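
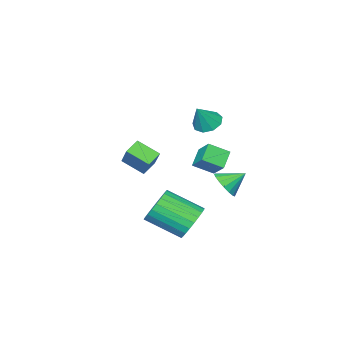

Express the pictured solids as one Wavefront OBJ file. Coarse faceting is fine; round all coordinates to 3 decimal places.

v -1.174 2.51 1.74
v -0.409 1.823 2.299
v -0.941 3.378 2.489
v -0.176 2.691 3.048
v -0.364 2.869 1.072
v 0.401 2.182 1.631
v -0.131 3.737 1.821
v 0.634 3.05 2.38
v -3.815 -0.883 2.205
v -3.183 -1.154 1.776
v -2.965 -0.817 3.415
v -3.201 -0.601 1.758
v -3.506 -0.179 1.95
v -3.956 -0.088 2.26
v -4.339 -0.368 2.545
v -4.478 -0.89 2.671
v -4.306 -1.408 2.579
v -3.904 -1.681 2.312
v -3.461 -1.581 1.995
v -0.524 -3.659 -0.365
v -1.333 -3.713 0.089
v -0.986 -2.544 -1.056
v -1.796 -2.599 -0.602
v 0.096 -2.641 0.862
v -0.714 -2.696 1.316
v -0.367 -1.527 0.171
v -1.176 -1.581 0.625
v -3.333 0.767 -1.499
v -2.82 0.639 -0.795
v -4.187 1.393 -0.761
v -2.686 1.006 -0.952
v -2.7 1.319 -1.234
v -2.86 1.505 -1.576
v -3.127 1.523 -1.901
v -3.442 1.367 -2.133
v -3.732 1.074 -2.221
v -3.93 0.711 -2.142
v -3.992 0.361 -1.917
v -3.902 0.103 -1.595
v -3.683 -0.001 -1.252
v -3.383 0.07 -0.965
v -3.071 0.301 -0.8
v 1.792 3.617 -1.197
v 2.383 4.283 -0.7
v 3.299 2.729 0.294
v 2.708 2.063 -0.203
v 2.072 4.257 -0.454
v 2.987 2.703 0.541
v 1.718 4.134 -0.321
v 2.633 2.579 0.674
v 1.375 3.932 -0.321
v 2.29 2.377 0.673
v 1.096 3.682 -0.455
v 2.011 2.127 0.539
v 0.922 3.422 -0.702
v 1.838 1.867 0.293
v 0.882 3.192 -1.024
v 1.797 1.637 -0.029
v 0.979 3.026 -1.372
v 1.895 1.472 -0.378
v 1.201 2.951 -1.694
v 2.117 1.397 -0.7
v 1.513 2.977 -1.941
v 2.428 1.423 -0.946
v 1.867 3.101 -2.074
v 2.782 1.546 -1.079
v 2.21 3.303 -2.073
v 3.125 1.748 -1.079
v 2.489 3.553 -1.939
v 3.404 1.998 -0.945
v 2.662 3.813 -1.693
v 3.578 2.258 -0.698
v 2.703 4.043 -1.371
v 3.618 2.488 -0.376
v 2.605 4.208 -1.022
v 3.521 2.654 -0.028
f 2 4 1
f 5 2 1
f 1 4 3
f 3 5 1
f 2 8 4
f 6 2 5
f 6 8 2
f 4 8 3
f 7 5 3
f 3 8 7
f 7 6 5
f 8 6 7
f 10 9 12
f 10 12 11
f 12 9 13
f 12 13 11
f 13 9 14
f 13 14 11
f 14 9 15
f 14 15 11
f 15 9 16
f 15 16 11
f 16 9 17
f 16 17 11
f 17 9 18
f 17 18 11
f 18 9 19
f 18 19 11
f 19 9 10
f 19 10 11
f 21 23 20
f 24 21 20
f 20 23 22
f 22 24 20
f 21 27 23
f 25 21 24
f 25 27 21
f 23 27 22
f 26 24 22
f 22 27 26
f 26 25 24
f 27 25 26
f 29 28 31
f 29 31 30
f 31 28 32
f 31 32 30
f 32 28 33
f 32 33 30
f 33 28 34
f 33 34 30
f 34 28 35
f 34 35 30
f 35 28 36
f 35 36 30
f 36 28 37
f 36 37 30
f 37 28 38
f 37 38 30
f 38 28 39
f 38 39 30
f 39 28 40
f 39 40 30
f 40 28 41
f 40 41 30
f 41 28 42
f 41 42 30
f 42 28 29
f 42 29 30
f 44 43 47
f 44 47 45
f 45 47 48
f 45 48 46
f 47 43 49
f 47 49 48
f 48 49 50
f 48 50 46
f 49 43 51
f 49 51 50
f 50 51 52
f 50 52 46
f 51 43 53
f 51 53 52
f 52 53 54
f 52 54 46
f 53 43 55
f 53 55 54
f 54 55 56
f 54 56 46
f 55 43 57
f 55 57 56
f 56 57 58
f 56 58 46
f 57 43 59
f 57 59 58
f 58 59 60
f 58 60 46
f 59 43 61
f 59 61 60
f 60 61 62
f 60 62 46
f 61 43 63
f 61 63 62
f 62 63 64
f 62 64 46
f 63 43 65
f 63 65 64
f 64 65 66
f 64 66 46
f 65 43 67
f 65 67 66
f 66 67 68
f 66 68 46
f 67 43 69
f 67 69 68
f 68 69 70
f 68 70 46
f 69 43 71
f 69 71 70
f 70 71 72
f 70 72 46
f 71 43 73
f 71 73 72
f 72 73 74
f 72 74 46
f 73 43 75
f 73 75 74
f 74 75 76
f 74 76 46
f 75 43 44
f 75 44 76
f 76 44 45
f 76 45 46



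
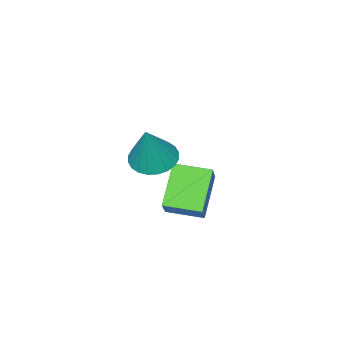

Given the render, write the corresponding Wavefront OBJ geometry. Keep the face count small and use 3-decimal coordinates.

v -0.099 -3 -3.166
v 0.92 -2.167 -1.924
v 1.096 -2.393 -4.554
v 2.115 -1.56 -3.312
v 0.705 -4.22 -3.008
v 1.724 -3.387 -1.766
v 1.9 -3.613 -4.396
v 2.919 -2.78 -3.154
v 3.423 -2.684 -0.336
v 3.897 -1.983 -0.671
v 4.157 -2.336 1.436
v 3.595 -1.824 -0.577
v 3.266 -1.795 -0.446
v 2.961 -1.902 -0.299
v 2.726 -2.127 -0.157
v 2.598 -2.438 -0.043
v 2.595 -2.786 0.026
v 2.718 -3.119 0.041
v 2.949 -3.385 -0.002
v 3.252 -3.545 -0.096
v 3.581 -3.574 -0.227
v 3.886 -3.467 -0.374
v 4.12 -3.241 -0.515
v 4.249 -2.931 -0.63
v 4.252 -2.582 -0.699
v 4.128 -2.25 -0.714
f 2 4 1
f 5 2 1
f 1 4 3
f 3 5 1
f 2 8 4
f 6 2 5
f 6 8 2
f 4 8 3
f 7 5 3
f 3 8 7
f 7 6 5
f 8 6 7
f 10 9 12
f 10 12 11
f 12 9 13
f 12 13 11
f 13 9 14
f 13 14 11
f 14 9 15
f 14 15 11
f 15 9 16
f 15 16 11
f 16 9 17
f 16 17 11
f 17 9 18
f 17 18 11
f 18 9 19
f 18 19 11
f 19 9 20
f 19 20 11
f 20 9 21
f 20 21 11
f 21 9 22
f 21 22 11
f 22 9 23
f 22 23 11
f 23 9 24
f 23 24 11
f 24 9 25
f 24 25 11
f 25 9 26
f 25 26 11
f 26 9 10
f 26 10 11



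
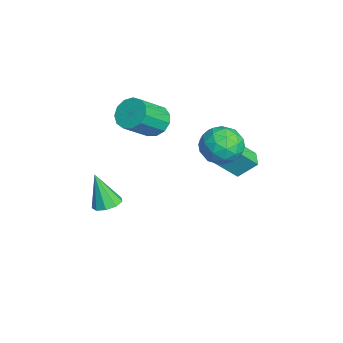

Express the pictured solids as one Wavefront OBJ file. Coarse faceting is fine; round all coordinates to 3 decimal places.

v -1.547 3.522 -1.018
v -1.423 2.049 0.473
v -1.4 4.505 -0.06
v -1.276 3.031 1.431
v -0.584 3.489 -1.131
v -0.46 2.015 0.36
v -0.437 4.471 -0.173
v -0.313 2.998 1.318
v 0.603 2.781 2.003
v 1.325 3.517 2.593
v 1.375 1.283 2.927
v 2.097 2.019 3.517
v 0.93 2.026 3.74
v 0.453 2.952 3.169
v 2.247 1.848 2.351
v 1.77 2.774 1.78
v 2.341 2.941 2.808
v 1.527 3.05 3.667
v 1.173 1.75 1.853
v 0.359 1.859 2.712
v 0.896 3.281 2.217
v 1.804 1.519 3.303
v 1.118 1.523 3.434
v 1.542 1.956 3.781
v 0.384 2.949 2.555
v 0.808 3.381 2.902
v 0.576 2.505 3.576
v 1.892 1.419 2.618
v 2.316 1.851 2.965
v 1.158 2.844 1.739
v 1.582 3.277 2.086
v 2.124 2.295 1.944
v 1.918 3.374 2.69
v 2.372 2.494 3.234
v 2.46 2.393 2.548
v 2.179 2.938 2.212
v 1.439 3.439 3.195
v 1.893 2.558 3.738
v 1.207 2.562 3.869
v 0.927 3.107 3.533
v 2.037 3.1 3.321
v 0.807 2.242 1.782
v 1.261 1.361 2.325
v 1.773 1.693 1.987
v 1.493 2.238 1.651
v 0.328 2.306 2.286
v 0.782 1.426 2.83
v 0.521 1.862 3.308
v 0.24 2.407 2.972
v 0.663 1.7 2.199
v -1.989 -2.921 -3.802
v -1.336 -2.51 -3.525
v -2.451 -3.499 -1.858
v -1.785 -2.174 -3.532
v -2.33 -2.188 -3.665
v -2.715 -2.545 -3.863
v -2.761 -3.078 -4.032
v -2.445 -3.537 -4.093
v -1.916 -3.709 -4.019
v -1.421 -3.511 -3.843
v -1.192 -3.038 -3.647
v -2.332 -0.474 2.082
v -1.818 -0.87 1.361
v -0.934 -2.121 2.677
v -1.448 -1.726 3.398
v -1.518 -0.456 1.554
v -0.635 -1.707 2.871
v -1.477 -0.047 1.914
v -0.594 -1.298 3.231
v -1.707 0.226 2.328
v -0.824 -1.025 3.645
v -2.136 0.276 2.664
v -1.252 -0.975 3.981
v -2.627 0.089 2.814
v -1.743 -1.163 4.131
v -3.024 -0.278 2.732
v -2.14 -1.529 4.049
v -3.201 -0.707 2.444
v -2.318 -1.958 3.761
v -3.102 -1.062 2.04
v -2.219 -2.313 3.357
v -2.759 -1.231 1.65
v -1.876 -2.482 2.967
v -2.28 -1.159 1.396
v -1.397 -2.41 2.713
f 2 4 1
f 5 2 1
f 1 4 3
f 3 5 1
f 2 8 4
f 6 2 5
f 6 8 2
f 4 8 3
f 7 5 3
f 3 8 7
f 7 6 5
f 8 6 7
f 9 46 25
f 46 20 49
f 25 49 14
f 46 49 25
f 9 25 21
f 25 14 26
f 21 26 10
f 25 26 21
f 9 21 30
f 21 10 31
f 30 31 16
f 21 31 30
f 9 30 42
f 30 16 45
f 42 45 19
f 30 45 42
f 9 42 46
f 42 19 50
f 46 50 20
f 42 50 46
f 10 26 37
f 26 14 40
f 37 40 18
f 26 40 37
f 14 49 27
f 49 20 48
f 27 48 13
f 49 48 27
f 20 50 47
f 50 19 43
f 47 43 11
f 50 43 47
f 19 45 44
f 45 16 32
f 44 32 15
f 45 32 44
f 16 31 36
f 31 10 33
f 36 33 17
f 31 33 36
f 12 38 24
f 38 18 39
f 24 39 13
f 38 39 24
f 12 24 22
f 24 13 23
f 22 23 11
f 24 23 22
f 12 22 29
f 22 11 28
f 29 28 15
f 22 28 29
f 12 29 34
f 29 15 35
f 34 35 17
f 29 35 34
f 12 34 38
f 34 17 41
f 38 41 18
f 34 41 38
f 13 39 27
f 39 18 40
f 27 40 14
f 39 40 27
f 11 23 47
f 23 13 48
f 47 48 20
f 23 48 47
f 15 28 44
f 28 11 43
f 44 43 19
f 28 43 44
f 17 35 36
f 35 15 32
f 36 32 16
f 35 32 36
f 18 41 37
f 41 17 33
f 37 33 10
f 41 33 37
f 52 51 54
f 52 54 53
f 54 51 55
f 54 55 53
f 55 51 56
f 55 56 53
f 56 51 57
f 56 57 53
f 57 51 58
f 57 58 53
f 58 51 59
f 58 59 53
f 59 51 60
f 59 60 53
f 60 51 61
f 60 61 53
f 61 51 52
f 61 52 53
f 63 62 66
f 63 66 64
f 64 66 67
f 64 67 65
f 66 62 68
f 66 68 67
f 67 68 69
f 67 69 65
f 68 62 70
f 68 70 69
f 69 70 71
f 69 71 65
f 70 62 72
f 70 72 71
f 71 72 73
f 71 73 65
f 72 62 74
f 72 74 73
f 73 74 75
f 73 75 65
f 74 62 76
f 74 76 75
f 75 76 77
f 75 77 65
f 76 62 78
f 76 78 77
f 77 78 79
f 77 79 65
f 78 62 80
f 78 80 79
f 79 80 81
f 79 81 65
f 80 62 82
f 80 82 81
f 81 82 83
f 81 83 65
f 82 62 84
f 82 84 83
f 83 84 85
f 83 85 65
f 84 62 63
f 84 63 85
f 85 63 64
f 85 64 65



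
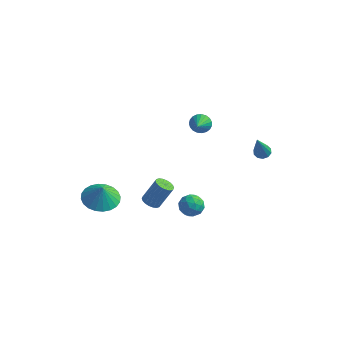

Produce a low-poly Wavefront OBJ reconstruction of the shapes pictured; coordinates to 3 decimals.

v -4.116 -3.212 -1.061
v -3.498 -4.068 -1.333
v -3.884 -3.388 0.021
v -3.212 -3.752 -1.343
v -3.064 -3.355 -1.31
v -3.077 -2.936 -1.239
v -3.247 -2.559 -1.141
v -3.55 -2.281 -1.031
v -3.939 -2.145 -0.925
v -4.355 -2.172 -0.84
v -4.734 -2.357 -0.789
v -5.02 -2.672 -0.779
v -5.168 -3.069 -0.812
v -5.155 -3.488 -0.883
v -4.985 -3.865 -0.981
v -4.682 -4.143 -1.091
v -4.293 -4.279 -1.196
v -3.877 -4.252 -1.281
v -0.548 1.773 2.93
v -0.145 2.098 3.306
v -0.272 0.807 3.47
v -0.372 2.111 3.445
v -0.629 2.065 3.494
v -0.873 1.968 3.446
v -1.06 1.838 3.309
v -1.159 1.697 3.106
v -1.152 1.568 2.873
v -1.04 1.475 2.65
v -0.844 1.434 2.475
v -0.596 1.451 2.379
v -0.34 1.524 2.378
v -0.12 1.64 2.473
v 0.026 1.778 2.647
v 0.073 1.916 2.87
v 0.012 2.029 3.103
v 2 4.52 -0.595
v 2.515 4.594 -0.586
v 2.12 3.46 1.295
v 2.377 4.843 -0.437
v 2.094 4.969 -0.349
v 1.776 4.923 -0.354
v 1.544 4.724 -0.452
v 1.486 4.447 -0.604
v 1.624 4.198 -0.752
v 1.906 4.072 -0.841
v 2.224 4.117 -0.835
v 2.457 4.317 -0.738
v -0.948 -3.35 -0.013
v -0.497 -3.156 -0.282
v 0.079 -2.655 1.043
v -0.372 -2.85 1.313
v -0.653 -2.962 -0.288
v -0.077 -2.461 1.038
v -0.868 -2.844 -0.239
v -0.291 -2.344 1.087
v -1.098 -2.827 -0.145
v -0.522 -2.327 1.18
v -1.299 -2.914 -0.025
v -0.722 -2.413 1.3
v -1.43 -3.087 0.097
v -0.853 -2.586 1.423
v -1.466 -3.312 0.198
v -0.889 -2.811 1.523
v -1.399 -3.545 0.257
v -0.823 -3.044 1.582
v -1.243 -3.739 0.262
v -0.667 -3.238 1.588
v -1.029 -3.856 0.213
v -0.452 -3.356 1.539
v -0.798 -3.873 0.12
v -0.222 -3.373 1.445
v -0.598 -3.787 -0
v -0.021 -3.286 1.325
v -0.467 -3.614 -0.123
v 0.11 -3.113 1.203
v -0.431 -3.389 -0.223
v 0.146 -2.888 1.102
v 0.18 0.227 -2.273
v 0.446 -0.079 -2.937
v -0.966 0.339 -2.783
v -0.7 0.033 -3.447
v -0.762 -0.412 -2.811
v -0.054 -0.481 -2.496
v -0.466 0.741 -3.224
v 0.242 0.672 -2.909
v 0.046 0.239 -3.525
v -0.136 -0.473 -3.27
v -0.384 0.733 -2.45
v -0.566 0.021 -2.195
v 0.413 0.065 -2.56
v -0.933 0.195 -3.16
v -0.97 -0.066 -2.786
v -0.813 -0.246 -3.177
v 0.12 -0.172 -2.301
v 0.276 -0.351 -2.692
v -0.434 -0.547 -2.618
v -0.796 0.611 -3.028
v -0.64 0.432 -3.419
v 0.293 0.506 -2.543
v 0.45 0.326 -2.934
v -0.086 0.807 -3.102
v 0.335 0.071 -3.296
v -0.338 0.137 -3.596
v -0.201 0.553 -3.464
v 0.215 0.512 -3.279
v 0.228 -0.347 -3.146
v -0.446 -0.282 -3.446
v -0.482 -0.543 -3.072
v -0.066 -0.584 -2.887
v -0.007 -0.161 -3.492
v -0.074 0.542 -2.274
v -0.748 0.607 -2.574
v -0.454 0.844 -2.833
v -0.038 0.803 -2.648
v -0.182 0.123 -2.124
v -0.855 0.189 -2.424
v -0.735 -0.252 -2.441
v -0.319 -0.293 -2.256
v -0.513 0.421 -2.228
f 2 1 4
f 2 4 3
f 4 1 5
f 4 5 3
f 5 1 6
f 5 6 3
f 6 1 7
f 6 7 3
f 7 1 8
f 7 8 3
f 8 1 9
f 8 9 3
f 9 1 10
f 9 10 3
f 10 1 11
f 10 11 3
f 11 1 12
f 11 12 3
f 12 1 13
f 12 13 3
f 13 1 14
f 13 14 3
f 14 1 15
f 14 15 3
f 15 1 16
f 15 16 3
f 16 1 17
f 16 17 3
f 17 1 18
f 17 18 3
f 18 1 2
f 18 2 3
f 20 19 22
f 20 22 21
f 22 19 23
f 22 23 21
f 23 19 24
f 23 24 21
f 24 19 25
f 24 25 21
f 25 19 26
f 25 26 21
f 26 19 27
f 26 27 21
f 27 19 28
f 27 28 21
f 28 19 29
f 28 29 21
f 29 19 30
f 29 30 21
f 30 19 31
f 30 31 21
f 31 19 32
f 31 32 21
f 32 19 33
f 32 33 21
f 33 19 34
f 33 34 21
f 34 19 35
f 34 35 21
f 35 19 20
f 35 20 21
f 37 36 39
f 37 39 38
f 39 36 40
f 39 40 38
f 40 36 41
f 40 41 38
f 41 36 42
f 41 42 38
f 42 36 43
f 42 43 38
f 43 36 44
f 43 44 38
f 44 36 45
f 44 45 38
f 45 36 46
f 45 46 38
f 46 36 47
f 46 47 38
f 47 36 37
f 47 37 38
f 49 48 52
f 49 52 50
f 50 52 53
f 50 53 51
f 52 48 54
f 52 54 53
f 53 54 55
f 53 55 51
f 54 48 56
f 54 56 55
f 55 56 57
f 55 57 51
f 56 48 58
f 56 58 57
f 57 58 59
f 57 59 51
f 58 48 60
f 58 60 59
f 59 60 61
f 59 61 51
f 60 48 62
f 60 62 61
f 61 62 63
f 61 63 51
f 62 48 64
f 62 64 63
f 63 64 65
f 63 65 51
f 64 48 66
f 64 66 65
f 65 66 67
f 65 67 51
f 66 48 68
f 66 68 67
f 67 68 69
f 67 69 51
f 68 48 70
f 68 70 69
f 69 70 71
f 69 71 51
f 70 48 72
f 70 72 71
f 71 72 73
f 71 73 51
f 72 48 74
f 72 74 73
f 73 74 75
f 73 75 51
f 74 48 76
f 74 76 75
f 75 76 77
f 75 77 51
f 76 48 49
f 76 49 77
f 77 49 50
f 77 50 51
f 78 115 94
f 115 89 118
f 94 118 83
f 115 118 94
f 78 94 90
f 94 83 95
f 90 95 79
f 94 95 90
f 78 90 99
f 90 79 100
f 99 100 85
f 90 100 99
f 78 99 111
f 99 85 114
f 111 114 88
f 99 114 111
f 78 111 115
f 111 88 119
f 115 119 89
f 111 119 115
f 79 95 106
f 95 83 109
f 106 109 87
f 95 109 106
f 83 118 96
f 118 89 117
f 96 117 82
f 118 117 96
f 89 119 116
f 119 88 112
f 116 112 80
f 119 112 116
f 88 114 113
f 114 85 101
f 113 101 84
f 114 101 113
f 85 100 105
f 100 79 102
f 105 102 86
f 100 102 105
f 81 107 93
f 107 87 108
f 93 108 82
f 107 108 93
f 81 93 91
f 93 82 92
f 91 92 80
f 93 92 91
f 81 91 98
f 91 80 97
f 98 97 84
f 91 97 98
f 81 98 103
f 98 84 104
f 103 104 86
f 98 104 103
f 81 103 107
f 103 86 110
f 107 110 87
f 103 110 107
f 82 108 96
f 108 87 109
f 96 109 83
f 108 109 96
f 80 92 116
f 92 82 117
f 116 117 89
f 92 117 116
f 84 97 113
f 97 80 112
f 113 112 88
f 97 112 113
f 86 104 105
f 104 84 101
f 105 101 85
f 104 101 105
f 87 110 106
f 110 86 102
f 106 102 79
f 110 102 106



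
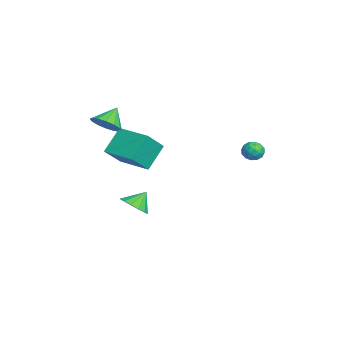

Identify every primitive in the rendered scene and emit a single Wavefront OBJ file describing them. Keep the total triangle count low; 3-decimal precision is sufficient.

v -1.258 -3.452 -0.294
v -0.342 -4.445 0.998
v -2.195 -2.474 1.123
v -1.278 -3.467 2.415
v 0.338 -1.953 -0.275
v 1.255 -2.946 1.017
v -0.598 -0.975 1.142
v 0.318 -1.968 2.434
v -0.89 -4.288 2.9
v -0.363 -4.771 3.642
v -1.67 -3.572 3.92
v -0.086 -4.327 3.542
v -0.024 -3.872 3.27
v -0.194 -3.529 2.899
v -0.551 -3.39 2.528
v -0.999 -3.491 2.257
v -1.418 -3.806 2.158
v -1.695 -4.25 2.258
v -1.757 -4.704 2.53
v -1.587 -5.047 2.901
v -1.23 -5.187 3.272
v -0.782 -5.086 3.543
v 1.952 4.01 1.38
v 2.359 4.466 1.751
v 2.341 3.134 2.029
v 2.748 3.59 2.4
v 2.037 3.614 2.464
v 1.796 4.155 2.063
v 2.904 3.445 1.717
v 2.663 3.986 1.316
v 2.948 4.117 1.959
v 2.412 4.221 2.421
v 2.288 3.379 1.359
v 1.752 3.483 1.821
v 2.121 4.315 1.509
v 2.579 3.285 2.271
v 2.16 3.299 2.309
v 2.4 3.567 2.527
v 1.79 4.132 1.692
v 2.03 4.4 1.91
v 1.84 3.899 2.329
v 2.67 3.2 1.87
v 2.91 3.468 2.088
v 2.3 4.033 1.253
v 2.54 4.301 1.471
v 2.86 3.701 1.451
v 2.707 4.377 1.849
v 2.935 3.863 2.23
v 3.027 3.778 1.829
v 2.886 4.096 1.593
v 2.392 4.438 2.12
v 2.62 3.924 2.501
v 2.202 3.938 2.539
v 2.061 4.256 2.304
v 2.738 4.233 2.243
v 2.08 3.676 1.279
v 2.308 3.162 1.66
v 2.639 3.344 1.476
v 2.498 3.662 1.241
v 1.765 3.737 1.55
v 1.993 3.223 1.931
v 1.814 3.504 2.187
v 1.673 3.822 1.951
v 1.962 3.367 1.537
v 0.002 -2.793 -3.438
v 0.836 -2.229 -3.516
v -0.442 -2.007 -2.502
v 0.498 -2.018 -3.854
v 0.027 -2.014 -4.08
v -0.451 -2.219 -4.135
v -0.808 -2.577 -4.002
v -0.947 -2.994 -3.719
v -0.833 -3.356 -3.36
v -0.495 -3.568 -3.022
v -0.023 -3.572 -2.796
v 0.454 -3.367 -2.741
v 0.811 -3.008 -2.873
v 0.951 -2.592 -3.157
f 2 4 1
f 5 2 1
f 1 4 3
f 3 5 1
f 2 8 4
f 6 2 5
f 6 8 2
f 4 8 3
f 7 5 3
f 3 8 7
f 7 6 5
f 8 6 7
f 10 9 12
f 10 12 11
f 12 9 13
f 12 13 11
f 13 9 14
f 13 14 11
f 14 9 15
f 14 15 11
f 15 9 16
f 15 16 11
f 16 9 17
f 16 17 11
f 17 9 18
f 17 18 11
f 18 9 19
f 18 19 11
f 19 9 20
f 19 20 11
f 20 9 21
f 20 21 11
f 21 9 22
f 21 22 11
f 22 9 10
f 22 10 11
f 23 60 39
f 60 34 63
f 39 63 28
f 60 63 39
f 23 39 35
f 39 28 40
f 35 40 24
f 39 40 35
f 23 35 44
f 35 24 45
f 44 45 30
f 35 45 44
f 23 44 56
f 44 30 59
f 56 59 33
f 44 59 56
f 23 56 60
f 56 33 64
f 60 64 34
f 56 64 60
f 24 40 51
f 40 28 54
f 51 54 32
f 40 54 51
f 28 63 41
f 63 34 62
f 41 62 27
f 63 62 41
f 34 64 61
f 64 33 57
f 61 57 25
f 64 57 61
f 33 59 58
f 59 30 46
f 58 46 29
f 59 46 58
f 30 45 50
f 45 24 47
f 50 47 31
f 45 47 50
f 26 52 38
f 52 32 53
f 38 53 27
f 52 53 38
f 26 38 36
f 38 27 37
f 36 37 25
f 38 37 36
f 26 36 43
f 36 25 42
f 43 42 29
f 36 42 43
f 26 43 48
f 43 29 49
f 48 49 31
f 43 49 48
f 26 48 52
f 48 31 55
f 52 55 32
f 48 55 52
f 27 53 41
f 53 32 54
f 41 54 28
f 53 54 41
f 25 37 61
f 37 27 62
f 61 62 34
f 37 62 61
f 29 42 58
f 42 25 57
f 58 57 33
f 42 57 58
f 31 49 50
f 49 29 46
f 50 46 30
f 49 46 50
f 32 55 51
f 55 31 47
f 51 47 24
f 55 47 51
f 66 65 68
f 66 68 67
f 68 65 69
f 68 69 67
f 69 65 70
f 69 70 67
f 70 65 71
f 70 71 67
f 71 65 72
f 71 72 67
f 72 65 73
f 72 73 67
f 73 65 74
f 73 74 67
f 74 65 75
f 74 75 67
f 75 65 76
f 75 76 67
f 76 65 77
f 76 77 67
f 77 65 78
f 77 78 67
f 78 65 66
f 78 66 67



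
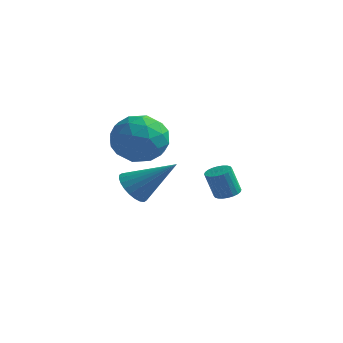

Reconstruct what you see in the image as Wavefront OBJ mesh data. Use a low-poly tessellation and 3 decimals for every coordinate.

v 0.317 -2.57 -2.587
v 0.602 -2.188 -2.435
v 0.347 -2.428 -1.36
v 0.063 -2.81 -1.513
v 0.428 -2.101 -2.456
v 0.174 -2.34 -1.382
v 0.239 -2.085 -2.498
v -0.016 -2.324 -1.423
v 0.061 -2.142 -2.553
v -0.194 -2.382 -1.478
v -0.078 -2.265 -2.613
v -0.333 -2.505 -1.538
v -0.157 -2.435 -2.669
v -0.412 -2.675 -1.595
v -0.164 -2.625 -2.713
v -0.418 -2.865 -1.639
v -0.097 -2.806 -2.738
v -0.351 -3.046 -1.663
v 0.033 -2.952 -2.74
v -0.222 -3.192 -1.665
v 0.206 -3.04 -2.718
v -0.048 -3.279 -1.644
v 0.396 -3.056 -2.677
v 0.141 -3.295 -1.602
v 0.574 -2.998 -2.622
v 0.319 -3.238 -1.547
v 0.713 -2.875 -2.562
v 0.458 -3.115 -1.487
v 0.792 -2.705 -2.505
v 0.537 -2.945 -1.431
v 0.798 -2.515 -2.461
v 0.544 -2.755 -1.387
v 0.731 -2.334 -2.437
v 0.477 -2.574 -1.362
v -2.958 -1.581 -1.131
v -2.368 -2.565 -1.278
v -4.172 -2.475 -0.022
v -3.582 -3.459 -0.169
v -3.117 -2.59 0.437
v -2.367 -2.038 -0.248
v -4.173 -3.002 -1.052
v -3.423 -2.45 -1.737
v -3.118 -3.443 -1.229
v -2.466 -3.188 -0.308
v -4.074 -1.852 -0.992
v -3.422 -1.597 -0.071
v -2.556 -1.994 -1.302
v -3.984 -3.046 0.002
v -3.711 -2.535 0.358
v -3.363 -3.113 0.272
v -2.556 -1.685 -0.697
v -2.209 -2.263 -0.783
v -2.649 -2.278 0.225
v -4.331 -2.777 -0.517
v -3.984 -3.355 -0.603
v -3.177 -1.927 -1.572
v -2.829 -2.505 -1.658
v -3.891 -2.762 -1.525
v -2.651 -3.089 -1.359
v -3.364 -3.614 -0.707
v -3.712 -3.346 -1.226
v -3.271 -3.021 -1.629
v -2.267 -2.939 -0.818
v -2.981 -3.465 -0.166
v -2.707 -2.954 0.19
v -2.266 -2.629 -0.213
v -2.708 -3.455 -0.789
v -3.559 -1.575 -1.134
v -4.273 -2.101 -0.482
v -4.274 -2.411 -1.087
v -3.833 -2.086 -1.49
v -3.176 -1.426 -0.593
v -3.889 -1.951 0.059
v -3.269 -2.019 0.329
v -2.828 -1.694 -0.074
v -3.832 -1.585 -0.511
v -4.65 -0.738 -3.963
v -4.185 -0.543 -4.597
v -3.11 -0.162 -2.657
v -4.333 -0.269 -4.543
v -4.53 -0.067 -4.401
v -4.744 0.034 -4.192
v -4.945 0.017 -3.948
v -5.1 -0.115 -3.707
v -5.187 -0.342 -3.504
v -5.193 -0.629 -3.372
v -5.115 -0.932 -3.329
v -4.967 -1.206 -3.383
v -4.771 -1.409 -3.526
v -4.556 -1.509 -3.735
v -4.355 -1.492 -3.978
v -4.2 -1.36 -4.22
v -4.113 -1.134 -4.422
v -4.108 -0.847 -4.555
f 2 1 5
f 2 5 3
f 3 5 6
f 3 6 4
f 5 1 7
f 5 7 6
f 6 7 8
f 6 8 4
f 7 1 9
f 7 9 8
f 8 9 10
f 8 10 4
f 9 1 11
f 9 11 10
f 10 11 12
f 10 12 4
f 11 1 13
f 11 13 12
f 12 13 14
f 12 14 4
f 13 1 15
f 13 15 14
f 14 15 16
f 14 16 4
f 15 1 17
f 15 17 16
f 16 17 18
f 16 18 4
f 17 1 19
f 17 19 18
f 18 19 20
f 18 20 4
f 19 1 21
f 19 21 20
f 20 21 22
f 20 22 4
f 21 1 23
f 21 23 22
f 22 23 24
f 22 24 4
f 23 1 25
f 23 25 24
f 24 25 26
f 24 26 4
f 25 1 27
f 25 27 26
f 26 27 28
f 26 28 4
f 27 1 29
f 27 29 28
f 28 29 30
f 28 30 4
f 29 1 31
f 29 31 30
f 30 31 32
f 30 32 4
f 31 1 33
f 31 33 32
f 32 33 34
f 32 34 4
f 33 1 2
f 33 2 34
f 34 2 3
f 34 3 4
f 35 72 51
f 72 46 75
f 51 75 40
f 72 75 51
f 35 51 47
f 51 40 52
f 47 52 36
f 51 52 47
f 35 47 56
f 47 36 57
f 56 57 42
f 47 57 56
f 35 56 68
f 56 42 71
f 68 71 45
f 56 71 68
f 35 68 72
f 68 45 76
f 72 76 46
f 68 76 72
f 36 52 63
f 52 40 66
f 63 66 44
f 52 66 63
f 40 75 53
f 75 46 74
f 53 74 39
f 75 74 53
f 46 76 73
f 76 45 69
f 73 69 37
f 76 69 73
f 45 71 70
f 71 42 58
f 70 58 41
f 71 58 70
f 42 57 62
f 57 36 59
f 62 59 43
f 57 59 62
f 38 64 50
f 64 44 65
f 50 65 39
f 64 65 50
f 38 50 48
f 50 39 49
f 48 49 37
f 50 49 48
f 38 48 55
f 48 37 54
f 55 54 41
f 48 54 55
f 38 55 60
f 55 41 61
f 60 61 43
f 55 61 60
f 38 60 64
f 60 43 67
f 64 67 44
f 60 67 64
f 39 65 53
f 65 44 66
f 53 66 40
f 65 66 53
f 37 49 73
f 49 39 74
f 73 74 46
f 49 74 73
f 41 54 70
f 54 37 69
f 70 69 45
f 54 69 70
f 43 61 62
f 61 41 58
f 62 58 42
f 61 58 62
f 44 67 63
f 67 43 59
f 63 59 36
f 67 59 63
f 78 77 80
f 78 80 79
f 80 77 81
f 80 81 79
f 81 77 82
f 81 82 79
f 82 77 83
f 82 83 79
f 83 77 84
f 83 84 79
f 84 77 85
f 84 85 79
f 85 77 86
f 85 86 79
f 86 77 87
f 86 87 79
f 87 77 88
f 87 88 79
f 88 77 89
f 88 89 79
f 89 77 90
f 89 90 79
f 90 77 91
f 90 91 79
f 91 77 92
f 91 92 79
f 92 77 93
f 92 93 79
f 93 77 94
f 93 94 79
f 94 77 78
f 94 78 79



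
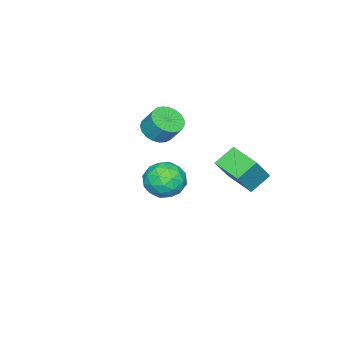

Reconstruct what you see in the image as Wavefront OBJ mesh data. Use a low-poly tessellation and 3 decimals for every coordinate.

v -2.363 -3.362 1.956
v -1.513 -3.09 1.694
v -1.428 -2.366 2.721
v -2.277 -2.638 2.984
v -1.738 -2.825 1.525
v -1.653 -2.1 2.553
v -2.071 -2.652 1.431
v -1.986 -1.928 2.459
v -2.455 -2.602 1.428
v -2.369 -1.878 2.455
v -2.822 -2.684 1.516
v -2.737 -1.96 2.544
v -3.11 -2.883 1.68
v -3.025 -2.158 2.708
v -3.269 -3.165 1.892
v -3.184 -2.44 2.92
v -3.271 -3.481 2.115
v -3.186 -2.756 3.143
v -3.116 -3.776 2.311
v -3.031 -3.052 3.338
v -2.831 -4 2.445
v -2.746 -3.276 3.472
v -2.465 -4.114 2.495
v -2.379 -3.389 3.522
v -2.081 -4.097 2.451
v -1.995 -3.373 3.479
v -1.745 -3.954 2.322
v -1.66 -3.229 3.35
v -1.517 -3.708 2.13
v -1.432 -2.984 3.158
v -1.435 -3.403 1.908
v -1.35 -2.678 2.935
v 2.996 1.424 2.18
v 3.778 0.907 2.783
v 1.982 -0.067 2.217
v 2.764 -0.584 2.82
v 2.172 0.246 3.269
v 2.798 1.168 3.247
v 2.962 -0.328 1.753
v 3.588 0.594 1.731
v 3.757 -0.175 2.52
v 3.268 0.179 3.457
v 2.492 0.661 1.543
v 2.003 1.015 2.48
v 3.476 1.296 2.479
v 2.284 -0.456 2.521
v 1.936 0.032 2.785
v 2.396 -0.272 3.14
v 2.9 1.45 2.751
v 3.359 1.146 3.106
v 2.415 0.758 3.391
v 2.401 -0.306 1.894
v 2.86 -0.61 2.249
v 3.364 1.112 1.86
v 3.824 0.808 2.215
v 3.345 0.082 1.609
v 3.923 0.356 2.678
v 3.327 -0.52 2.7
v 3.443 -0.37 2.073
v 3.812 0.172 2.059
v 3.636 0.565 3.229
v 3.04 -0.312 3.25
v 2.692 0.176 3.514
v 3.06 0.718 3.501
v 3.624 -0.071 3.074
v 2.72 1.152 1.75
v 2.124 0.275 1.771
v 2.7 0.122 1.499
v 3.068 0.664 1.486
v 2.433 1.36 2.3
v 1.837 0.484 2.322
v 1.948 0.668 2.941
v 2.317 1.21 2.927
v 2.136 0.911 1.926
v -4.191 0.801 0.123
v -3.056 0.661 1.653
v -3.626 2.435 -0.146
v -2.491 2.295 1.384
v -3.189 0.325 -0.664
v -2.054 0.185 0.866
v -2.624 1.959 -0.933
v -1.489 1.819 0.597
f 2 1 5
f 2 5 3
f 3 5 6
f 3 6 4
f 5 1 7
f 5 7 6
f 6 7 8
f 6 8 4
f 7 1 9
f 7 9 8
f 8 9 10
f 8 10 4
f 9 1 11
f 9 11 10
f 10 11 12
f 10 12 4
f 11 1 13
f 11 13 12
f 12 13 14
f 12 14 4
f 13 1 15
f 13 15 14
f 14 15 16
f 14 16 4
f 15 1 17
f 15 17 16
f 16 17 18
f 16 18 4
f 17 1 19
f 17 19 18
f 18 19 20
f 18 20 4
f 19 1 21
f 19 21 20
f 20 21 22
f 20 22 4
f 21 1 23
f 21 23 22
f 22 23 24
f 22 24 4
f 23 1 25
f 23 25 24
f 24 25 26
f 24 26 4
f 25 1 27
f 25 27 26
f 26 27 28
f 26 28 4
f 27 1 29
f 27 29 28
f 28 29 30
f 28 30 4
f 29 1 31
f 29 31 30
f 30 31 32
f 30 32 4
f 31 1 2
f 31 2 32
f 32 2 3
f 32 3 4
f 33 70 49
f 70 44 73
f 49 73 38
f 70 73 49
f 33 49 45
f 49 38 50
f 45 50 34
f 49 50 45
f 33 45 54
f 45 34 55
f 54 55 40
f 45 55 54
f 33 54 66
f 54 40 69
f 66 69 43
f 54 69 66
f 33 66 70
f 66 43 74
f 70 74 44
f 66 74 70
f 34 50 61
f 50 38 64
f 61 64 42
f 50 64 61
f 38 73 51
f 73 44 72
f 51 72 37
f 73 72 51
f 44 74 71
f 74 43 67
f 71 67 35
f 74 67 71
f 43 69 68
f 69 40 56
f 68 56 39
f 69 56 68
f 40 55 60
f 55 34 57
f 60 57 41
f 55 57 60
f 36 62 48
f 62 42 63
f 48 63 37
f 62 63 48
f 36 48 46
f 48 37 47
f 46 47 35
f 48 47 46
f 36 46 53
f 46 35 52
f 53 52 39
f 46 52 53
f 36 53 58
f 53 39 59
f 58 59 41
f 53 59 58
f 36 58 62
f 58 41 65
f 62 65 42
f 58 65 62
f 37 63 51
f 63 42 64
f 51 64 38
f 63 64 51
f 35 47 71
f 47 37 72
f 71 72 44
f 47 72 71
f 39 52 68
f 52 35 67
f 68 67 43
f 52 67 68
f 41 59 60
f 59 39 56
f 60 56 40
f 59 56 60
f 42 65 61
f 65 41 57
f 61 57 34
f 65 57 61
f 76 78 75
f 79 76 75
f 75 78 77
f 77 79 75
f 76 82 78
f 80 76 79
f 80 82 76
f 78 82 77
f 81 79 77
f 77 82 81
f 81 80 79
f 82 80 81



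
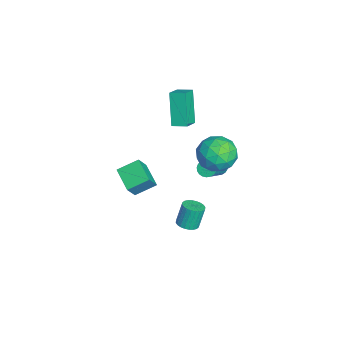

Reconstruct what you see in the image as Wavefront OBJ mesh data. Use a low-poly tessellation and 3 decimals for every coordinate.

v -4.896 -0.829 3.089
v -4.014 -1.254 3.589
v -4.617 -0.018 3.285
v -3.734 -0.443 3.785
v -3.846 -0.757 1.295
v -2.963 -1.182 1.795
v -3.566 0.054 1.491
v -2.684 -0.371 1.991
v -1.794 1.179 -0.591
v -1.556 0.969 -1.003
v -0.209 0.291 0.119
v -0.446 0.501 0.531
v -1.465 1.165 -0.994
v -0.118 0.487 0.128
v -1.431 1.363 -0.915
v -0.084 0.685 0.207
v -1.46 1.53 -0.78
v -0.112 0.852 0.342
v -1.546 1.636 -0.613
v -0.199 0.958 0.51
v -1.675 1.663 -0.441
v -0.328 0.985 0.681
v -1.825 1.606 -0.296
v -0.477 0.928 0.826
v -1.969 1.475 -0.201
v -0.622 0.797 0.921
v -2.083 1.294 -0.174
v -0.736 0.616 0.948
v -2.147 1.092 -0.22
v -0.8 0.414 0.903
v -2.15 0.905 -0.329
v -0.802 0.227 0.793
v -2.091 0.766 -0.483
v -0.744 0.088 0.639
v -1.981 0.698 -0.657
v -0.633 0.02 0.465
v -1.838 0.714 -0.819
v -0.491 0.036 0.304
v -1.688 0.809 -0.941
v -0.341 0.131 0.181
v 0.068 1.831 1.936
v 0.958 1.842 2.624
v -0.218 0.078 2.336
v 0.672 0.089 3.024
v -0.256 0.664 3.295
v -0.08 1.747 3.048
v 0.82 0.173 1.912
v 0.996 1.256 1.665
v 1.423 0.818 2.609
v 0.758 1.121 3.464
v -0.018 0.799 1.496
v -0.683 1.102 2.351
v 0.538 1.99 2.245
v 0.202 -0.07 2.715
v -0.344 0.267 2.874
v 0.179 0.274 3.279
v -0.072 1.934 2.495
v 0.451 1.941 2.899
v -0.262 1.249 3.293
v 0.289 -0.021 2.061
v 0.812 -0.014 2.465
v 0.561 1.646 1.681
v 1.084 1.653 2.086
v 1.002 0.671 1.667
v 1.334 1.395 2.641
v 1.166 0.365 2.875
v 1.253 0.414 2.222
v 1.357 1.05 2.077
v 0.943 1.573 3.143
v 0.775 0.543 3.378
v 0.23 0.881 3.538
v 0.334 1.517 3.393
v 1.217 0.971 3.134
v -0.035 1.377 1.582
v -0.203 0.347 1.817
v 0.406 0.403 1.567
v 0.51 1.039 1.422
v -0.426 1.555 2.085
v -0.594 0.525 2.319
v -0.617 0.87 2.883
v -0.513 1.506 2.738
v -0.477 0.949 1.826
v -1.676 -3.121 -2.735
v -2.95 -3.646 -2.224
v -1.908 -1.977 -2.141
v -3.183 -2.502 -1.63
v -1.117 -3.518 -1.75
v -2.392 -4.043 -1.239
v -1.35 -2.374 -1.156
v -2.624 -2.899 -0.645
v 3.015 -0.602 -0.629
v 3.538 -0.331 -0.584
v 3.267 -0.008 0.614
v 2.745 -0.278 0.569
v 3.404 -0.159 -0.661
v 3.134 0.164 0.537
v 3.212 -0.055 -0.732
v 2.942 0.268 0.466
v 2.99 -0.034 -0.788
v 2.719 0.289 0.41
v 2.771 -0.099 -0.82
v 2.501 0.224 0.378
v 2.59 -0.241 -0.822
v 2.32 0.082 0.376
v 2.473 -0.438 -0.795
v 2.203 -0.114 0.403
v 2.439 -0.66 -0.743
v 2.169 -0.336 0.455
v 2.493 -0.872 -0.674
v 2.222 -0.549 0.524
v 2.626 -1.044 -0.597
v 2.356 -0.721 0.601
v 2.818 -1.148 -0.526
v 2.548 -0.825 0.672
v 3.041 -1.169 -0.47
v 2.77 -0.846 0.728
v 3.259 -1.104 -0.438
v 2.989 -0.781 0.76
v 3.44 -0.962 -0.436
v 3.17 -0.639 0.762
v 3.557 -0.766 -0.463
v 3.287 -0.442 0.735
v 3.591 -0.544 -0.515
v 3.321 -0.22 0.683
f 2 4 1
f 5 2 1
f 1 4 3
f 3 5 1
f 2 8 4
f 6 2 5
f 6 8 2
f 4 8 3
f 7 5 3
f 3 8 7
f 7 6 5
f 8 6 7
f 10 9 13
f 10 13 11
f 11 13 14
f 11 14 12
f 13 9 15
f 13 15 14
f 14 15 16
f 14 16 12
f 15 9 17
f 15 17 16
f 16 17 18
f 16 18 12
f 17 9 19
f 17 19 18
f 18 19 20
f 18 20 12
f 19 9 21
f 19 21 20
f 20 21 22
f 20 22 12
f 21 9 23
f 21 23 22
f 22 23 24
f 22 24 12
f 23 9 25
f 23 25 24
f 24 25 26
f 24 26 12
f 25 9 27
f 25 27 26
f 26 27 28
f 26 28 12
f 27 9 29
f 27 29 28
f 28 29 30
f 28 30 12
f 29 9 31
f 29 31 30
f 30 31 32
f 30 32 12
f 31 9 33
f 31 33 32
f 32 33 34
f 32 34 12
f 33 9 35
f 33 35 34
f 34 35 36
f 34 36 12
f 35 9 37
f 35 37 36
f 36 37 38
f 36 38 12
f 37 9 39
f 37 39 38
f 38 39 40
f 38 40 12
f 39 9 10
f 39 10 40
f 40 10 11
f 40 11 12
f 41 78 57
f 78 52 81
f 57 81 46
f 78 81 57
f 41 57 53
f 57 46 58
f 53 58 42
f 57 58 53
f 41 53 62
f 53 42 63
f 62 63 48
f 53 63 62
f 41 62 74
f 62 48 77
f 74 77 51
f 62 77 74
f 41 74 78
f 74 51 82
f 78 82 52
f 74 82 78
f 42 58 69
f 58 46 72
f 69 72 50
f 58 72 69
f 46 81 59
f 81 52 80
f 59 80 45
f 81 80 59
f 52 82 79
f 82 51 75
f 79 75 43
f 82 75 79
f 51 77 76
f 77 48 64
f 76 64 47
f 77 64 76
f 48 63 68
f 63 42 65
f 68 65 49
f 63 65 68
f 44 70 56
f 70 50 71
f 56 71 45
f 70 71 56
f 44 56 54
f 56 45 55
f 54 55 43
f 56 55 54
f 44 54 61
f 54 43 60
f 61 60 47
f 54 60 61
f 44 61 66
f 61 47 67
f 66 67 49
f 61 67 66
f 44 66 70
f 66 49 73
f 70 73 50
f 66 73 70
f 45 71 59
f 71 50 72
f 59 72 46
f 71 72 59
f 43 55 79
f 55 45 80
f 79 80 52
f 55 80 79
f 47 60 76
f 60 43 75
f 76 75 51
f 60 75 76
f 49 67 68
f 67 47 64
f 68 64 48
f 67 64 68
f 50 73 69
f 73 49 65
f 69 65 42
f 73 65 69
f 84 86 83
f 87 84 83
f 83 86 85
f 85 87 83
f 84 90 86
f 88 84 87
f 88 90 84
f 86 90 85
f 89 87 85
f 85 90 89
f 89 88 87
f 90 88 89
f 92 91 95
f 92 95 93
f 93 95 96
f 93 96 94
f 95 91 97
f 95 97 96
f 96 97 98
f 96 98 94
f 97 91 99
f 97 99 98
f 98 99 100
f 98 100 94
f 99 91 101
f 99 101 100
f 100 101 102
f 100 102 94
f 101 91 103
f 101 103 102
f 102 103 104
f 102 104 94
f 103 91 105
f 103 105 104
f 104 105 106
f 104 106 94
f 105 91 107
f 105 107 106
f 106 107 108
f 106 108 94
f 107 91 109
f 107 109 108
f 108 109 110
f 108 110 94
f 109 91 111
f 109 111 110
f 110 111 112
f 110 112 94
f 111 91 113
f 111 113 112
f 112 113 114
f 112 114 94
f 113 91 115
f 113 115 114
f 114 115 116
f 114 116 94
f 115 91 117
f 115 117 116
f 116 117 118
f 116 118 94
f 117 91 119
f 117 119 118
f 118 119 120
f 118 120 94
f 119 91 121
f 119 121 120
f 120 121 122
f 120 122 94
f 121 91 123
f 121 123 122
f 122 123 124
f 122 124 94
f 123 91 92
f 123 92 124
f 124 92 93
f 124 93 94



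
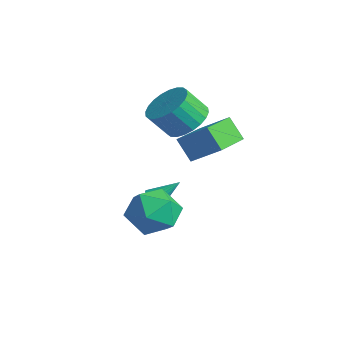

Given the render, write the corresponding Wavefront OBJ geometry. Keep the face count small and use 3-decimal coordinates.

v 1.72 0.104 -0.059
v 1.055 -0.144 0.896
v 2.659 0.897 0.8
v 1.994 0.649 1.755
v 2.786 -1.509 0.265
v 2.121 -1.757 1.22
v 3.725 -0.716 1.124
v 3.06 -0.964 2.079
v -0.601 0.257 0.454
v -0.054 -0.532 0.005
v -0.333 -1.346 1.096
v -0.879 -0.557 1.546
v 0.242 -0.342 0.222
v -0.036 -1.157 1.313
v 0.41 -0.061 0.475
v 0.131 -0.876 1.566
v 0.424 0.269 0.725
v 0.146 -0.546 1.816
v 0.282 0.596 0.933
v 0.004 -0.218 2.024
v 0.006 0.872 1.069
v -0.273 0.058 2.16
v -0.363 1.055 1.111
v -0.642 0.24 2.202
v -0.768 1.116 1.053
v -1.046 0.301 2.144
v -1.147 1.046 0.904
v -1.426 0.232 1.995
v -1.444 0.857 0.687
v -1.722 0.042 1.778
v -1.611 0.576 0.434
v -1.89 -0.239 1.525
v -1.626 0.246 0.184
v -1.904 -0.569 1.275
v -1.484 -0.082 -0.024
v -1.762 -0.896 1.067
v -1.207 -0.358 -0.16
v -1.486 -1.172 0.931
v -0.838 -0.54 -0.202
v -1.117 -1.355 0.889
v -0.434 -0.601 -0.144
v -0.712 -1.416 0.947
v 1.265 -0.994 -3.269
v 2.103 -1.879 -3.595
v -0.143 -2.441 -2.965
v 0.695 -3.326 -3.291
v 0.838 -2.688 -2.212
v 1.708 -1.793 -2.4
v 0.252 -2.527 -4.16
v 1.122 -1.632 -4.348
v 1.477 -2.826 -4.146
v 1.84 -2.925 -2.941
v 0.12 -1.395 -3.619
v 0.483 -1.494 -2.414
v -0.715 -1.23 -3.698
v -0.207 -1.412 -3.706
v -0.345 -0.23 -2.822
v -0.209 -1.253 -3.886
v -0.312 -1.089 -4.029
v -0.495 -0.954 -4.106
v -0.721 -0.873 -4.103
v -0.946 -0.863 -4.019
v -1.126 -0.925 -3.872
v -1.224 -1.048 -3.69
v -1.221 -1.207 -3.51
v -1.118 -1.371 -3.367
v -0.935 -1.506 -3.29
v -0.709 -1.587 -3.293
v -0.484 -1.597 -3.377
v -0.305 -1.535 -3.524
f 2 4 1
f 5 2 1
f 1 4 3
f 3 5 1
f 2 8 4
f 6 2 5
f 6 8 2
f 4 8 3
f 7 5 3
f 3 8 7
f 7 6 5
f 8 6 7
f 10 9 13
f 10 13 11
f 11 13 14
f 11 14 12
f 13 9 15
f 13 15 14
f 14 15 16
f 14 16 12
f 15 9 17
f 15 17 16
f 16 17 18
f 16 18 12
f 17 9 19
f 17 19 18
f 18 19 20
f 18 20 12
f 19 9 21
f 19 21 20
f 20 21 22
f 20 22 12
f 21 9 23
f 21 23 22
f 22 23 24
f 22 24 12
f 23 9 25
f 23 25 24
f 24 25 26
f 24 26 12
f 25 9 27
f 25 27 26
f 26 27 28
f 26 28 12
f 27 9 29
f 27 29 28
f 28 29 30
f 28 30 12
f 29 9 31
f 29 31 30
f 30 31 32
f 30 32 12
f 31 9 33
f 31 33 32
f 32 33 34
f 32 34 12
f 33 9 35
f 33 35 34
f 34 35 36
f 34 36 12
f 35 9 37
f 35 37 36
f 36 37 38
f 36 38 12
f 37 9 39
f 37 39 38
f 38 39 40
f 38 40 12
f 39 9 41
f 39 41 40
f 40 41 42
f 40 42 12
f 41 9 10
f 41 10 42
f 42 10 11
f 42 11 12
f 43 54 48
f 43 48 44
f 43 44 50
f 43 50 53
f 43 53 54
f 44 48 52
f 48 54 47
f 54 53 45
f 53 50 49
f 50 44 51
f 46 52 47
f 46 47 45
f 46 45 49
f 46 49 51
f 46 51 52
f 47 52 48
f 45 47 54
f 49 45 53
f 51 49 50
f 52 51 44
f 56 55 58
f 56 58 57
f 58 55 59
f 58 59 57
f 59 55 60
f 59 60 57
f 60 55 61
f 60 61 57
f 61 55 62
f 61 62 57
f 62 55 63
f 62 63 57
f 63 55 64
f 63 64 57
f 64 55 65
f 64 65 57
f 65 55 66
f 65 66 57
f 66 55 67
f 66 67 57
f 67 55 68
f 67 68 57
f 68 55 69
f 68 69 57
f 69 55 70
f 69 70 57
f 70 55 56
f 70 56 57



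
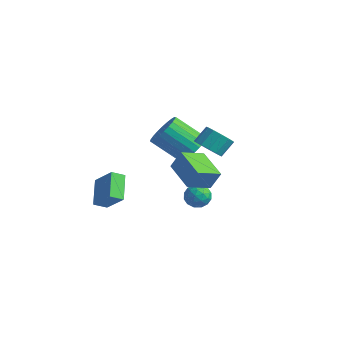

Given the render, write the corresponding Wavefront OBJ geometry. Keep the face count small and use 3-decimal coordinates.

v 3.453 0.991 3.479
v 4.014 1.385 2.994
v 4.108 2.164 3.737
v 3.547 1.769 4.221
v 3.59 1.554 2.871
v 3.683 2.333 3.613
v 3.122 1.544 2.941
v 3.215 2.323 3.683
v 2.759 1.358 3.181
v 2.853 2.137 3.924
v 2.616 1.056 3.516
v 2.71 1.834 4.259
v 2.74 0.733 3.839
v 2.834 1.511 4.582
v 3.09 0.491 4.048
v 3.183 1.27 4.791
v 3.555 0.409 4.076
v 3.649 1.187 4.819
v 3.988 0.511 3.914
v 4.081 1.289 4.657
v 4.251 0.765 3.614
v 4.345 1.544 4.357
v 4.261 1.091 3.271
v 4.355 1.87 4.014
v 1.542 1.945 2.138
v 2.267 1.63 2.767
v 0.842 0.84 4.012
v 0.118 1.155 3.382
v 2.192 1.99 2.91
v 0.767 1.2 4.154
v 2.018 2.343 2.935
v 0.593 1.553 4.179
v 1.772 2.635 2.839
v 0.347 1.845 4.083
v 1.491 2.822 2.636
v 0.066 2.032 3.88
v 1.218 2.876 2.357
v -0.207 2.086 3.601
v 0.994 2.788 2.045
v -0.431 1.998 3.289
v 0.854 2.571 1.747
v -0.571 1.782 2.991
v 0.818 2.26 1.508
v -0.607 1.47 2.753
v 0.893 1.9 1.366
v -0.532 1.11 2.61
v 1.067 1.547 1.341
v -0.358 0.757 2.585
v 1.313 1.255 1.437
v -0.112 0.465 2.681
v 1.594 1.068 1.64
v 0.169 0.278 2.884
v 1.867 1.014 1.919
v 0.442 0.224 3.163
v 2.091 1.102 2.231
v 0.666 0.312 3.475
v 2.231 1.318 2.529
v 0.806 0.529 3.773
v -0.223 4.372 -2.95
v 0.526 4.275 -3.211
v -0.266 3.125 -2.609
v 0.483 3.028 -2.87
v 0.341 3.468 -2.218
v 0.367 4.238 -2.429
v -0.107 3.162 -3.391
v -0.081 3.932 -3.602
v 0.598 3.527 -3.483
v 0.874 3.716 -2.758
v -0.614 3.684 -3.062
v -0.338 3.873 -2.337
v 0.155 4.433 -3.111
v 0.105 2.967 -2.709
v 0.021 3.226 -2.326
v 0.461 3.169 -2.479
v 0.062 4.411 -2.651
v 0.502 4.354 -2.804
v 0.393 3.88 -2.22
v -0.242 3.046 -3.016
v 0.198 2.989 -3.169
v -0.201 4.231 -3.341
v 0.239 4.174 -3.494
v -0.133 3.52 -3.6
v 0.638 3.936 -3.424
v 0.612 3.203 -3.223
v 0.266 3.282 -3.53
v 0.281 3.735 -3.654
v 0.8 4.047 -2.998
v 0.775 3.315 -2.797
v 0.691 3.573 -2.414
v 0.707 4.026 -2.538
v 0.843 3.608 -3.158
v -0.515 4.085 -3.023
v -0.54 3.353 -2.822
v -0.447 3.374 -3.282
v -0.431 3.827 -3.406
v -0.352 4.197 -2.597
v -0.378 3.464 -2.396
v -0.021 3.665 -2.166
v -0.006 4.118 -2.29
v -0.583 3.792 -2.662
v -3.659 -0.143 -1.646
v -2.467 -0.058 -0.493
v -3.325 0.519 -2.04
v -2.133 0.605 -0.887
v -2.687 -1.185 -2.573
v -1.495 -1.099 -1.42
v -2.353 -0.522 -2.967
v -1.161 -0.437 -1.814
v 2.524 -0.692 2.551
v 2.901 -0.346 3.581
v 2.825 0.626 1.998
v 3.202 0.972 3.028
v 4.258 -1.272 2.112
v 4.635 -0.926 3.142
v 4.559 0.046 1.559
v 4.936 0.392 2.589
f 2 1 5
f 2 5 3
f 3 5 6
f 3 6 4
f 5 1 7
f 5 7 6
f 6 7 8
f 6 8 4
f 7 1 9
f 7 9 8
f 8 9 10
f 8 10 4
f 9 1 11
f 9 11 10
f 10 11 12
f 10 12 4
f 11 1 13
f 11 13 12
f 12 13 14
f 12 14 4
f 13 1 15
f 13 15 14
f 14 15 16
f 14 16 4
f 15 1 17
f 15 17 16
f 16 17 18
f 16 18 4
f 17 1 19
f 17 19 18
f 18 19 20
f 18 20 4
f 19 1 21
f 19 21 20
f 20 21 22
f 20 22 4
f 21 1 23
f 21 23 22
f 22 23 24
f 22 24 4
f 23 1 2
f 23 2 24
f 24 2 3
f 24 3 4
f 26 25 29
f 26 29 27
f 27 29 30
f 27 30 28
f 29 25 31
f 29 31 30
f 30 31 32
f 30 32 28
f 31 25 33
f 31 33 32
f 32 33 34
f 32 34 28
f 33 25 35
f 33 35 34
f 34 35 36
f 34 36 28
f 35 25 37
f 35 37 36
f 36 37 38
f 36 38 28
f 37 25 39
f 37 39 38
f 38 39 40
f 38 40 28
f 39 25 41
f 39 41 40
f 40 41 42
f 40 42 28
f 41 25 43
f 41 43 42
f 42 43 44
f 42 44 28
f 43 25 45
f 43 45 44
f 44 45 46
f 44 46 28
f 45 25 47
f 45 47 46
f 46 47 48
f 46 48 28
f 47 25 49
f 47 49 48
f 48 49 50
f 48 50 28
f 49 25 51
f 49 51 50
f 50 51 52
f 50 52 28
f 51 25 53
f 51 53 52
f 52 53 54
f 52 54 28
f 53 25 55
f 53 55 54
f 54 55 56
f 54 56 28
f 55 25 57
f 55 57 56
f 56 57 58
f 56 58 28
f 57 25 26
f 57 26 58
f 58 26 27
f 58 27 28
f 59 96 75
f 96 70 99
f 75 99 64
f 96 99 75
f 59 75 71
f 75 64 76
f 71 76 60
f 75 76 71
f 59 71 80
f 71 60 81
f 80 81 66
f 71 81 80
f 59 80 92
f 80 66 95
f 92 95 69
f 80 95 92
f 59 92 96
f 92 69 100
f 96 100 70
f 92 100 96
f 60 76 87
f 76 64 90
f 87 90 68
f 76 90 87
f 64 99 77
f 99 70 98
f 77 98 63
f 99 98 77
f 70 100 97
f 100 69 93
f 97 93 61
f 100 93 97
f 69 95 94
f 95 66 82
f 94 82 65
f 95 82 94
f 66 81 86
f 81 60 83
f 86 83 67
f 81 83 86
f 62 88 74
f 88 68 89
f 74 89 63
f 88 89 74
f 62 74 72
f 74 63 73
f 72 73 61
f 74 73 72
f 62 72 79
f 72 61 78
f 79 78 65
f 72 78 79
f 62 79 84
f 79 65 85
f 84 85 67
f 79 85 84
f 62 84 88
f 84 67 91
f 88 91 68
f 84 91 88
f 63 89 77
f 89 68 90
f 77 90 64
f 89 90 77
f 61 73 97
f 73 63 98
f 97 98 70
f 73 98 97
f 65 78 94
f 78 61 93
f 94 93 69
f 78 93 94
f 67 85 86
f 85 65 82
f 86 82 66
f 85 82 86
f 68 91 87
f 91 67 83
f 87 83 60
f 91 83 87
f 102 104 101
f 105 102 101
f 101 104 103
f 103 105 101
f 102 108 104
f 106 102 105
f 106 108 102
f 104 108 103
f 107 105 103
f 103 108 107
f 107 106 105
f 108 106 107
f 110 112 109
f 113 110 109
f 109 112 111
f 111 113 109
f 110 116 112
f 114 110 113
f 114 116 110
f 112 116 111
f 115 113 111
f 111 116 115
f 115 114 113
f 116 114 115



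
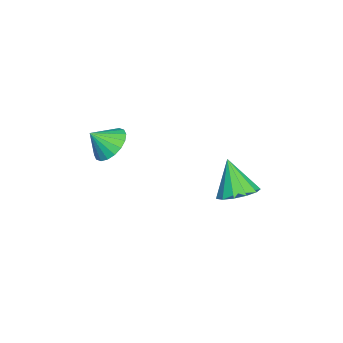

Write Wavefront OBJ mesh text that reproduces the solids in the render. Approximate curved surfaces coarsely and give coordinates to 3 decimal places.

v 2.009 3.544 -0.051
v 2.836 3.497 0.326
v 1.311 2.996 1.411
v 2.661 3.969 0.42
v 2.279 4.307 0.364
v 1.812 4.403 0.176
v 1.407 4.225 -0.083
v 1.193 3.832 -0.333
v 1.238 3.347 -0.493
v 1.528 2.924 -0.512
v 1.971 2.698 -0.386
v 2.425 2.741 -0.153
v 2.748 3.039 0.112
v 2.725 -1.383 2.81
v 3.462 -1.591 2.378
v 2.975 -2.117 3.59
v 3.579 -1.301 2.614
v 3.526 -1.027 2.889
v 3.315 -0.824 3.148
v 2.986 -0.731 3.341
v 2.606 -0.767 3.428
v 2.25 -0.926 3.393
v 1.987 -1.175 3.243
v 1.871 -1.465 3.007
v 1.924 -1.738 2.732
v 2.135 -1.942 2.472
v 2.464 -2.034 2.28
v 2.844 -1.998 2.192
v 3.2 -1.84 2.227
f 2 1 4
f 2 4 3
f 4 1 5
f 4 5 3
f 5 1 6
f 5 6 3
f 6 1 7
f 6 7 3
f 7 1 8
f 7 8 3
f 8 1 9
f 8 9 3
f 9 1 10
f 9 10 3
f 10 1 11
f 10 11 3
f 11 1 12
f 11 12 3
f 12 1 13
f 12 13 3
f 13 1 2
f 13 2 3
f 15 14 17
f 15 17 16
f 17 14 18
f 17 18 16
f 18 14 19
f 18 19 16
f 19 14 20
f 19 20 16
f 20 14 21
f 20 21 16
f 21 14 22
f 21 22 16
f 22 14 23
f 22 23 16
f 23 14 24
f 23 24 16
f 24 14 25
f 24 25 16
f 25 14 26
f 25 26 16
f 26 14 27
f 26 27 16
f 27 14 28
f 27 28 16
f 28 14 29
f 28 29 16
f 29 14 15
f 29 15 16



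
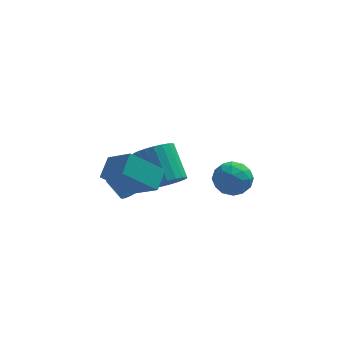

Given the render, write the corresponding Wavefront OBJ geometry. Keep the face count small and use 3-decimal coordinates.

v -1.595 -0.864 0.802
v -1.265 -1.285 1.222
v -1.935 -0.878 2.157
v -2.265 -0.456 1.738
v -1.105 -1.052 1.235
v -1.775 -0.645 2.17
v -1.03 -0.786 1.173
v -1.7 -0.379 2.108
v -1.053 -0.534 1.047
v -1.723 -0.127 1.982
v -1.169 -0.339 0.879
v -1.839 0.068 1.814
v -1.36 -0.234 0.697
v -2.029 0.173 1.633
v -1.59 -0.239 0.534
v -2.26 0.168 1.469
v -1.822 -0.351 0.417
v -2.491 0.056 1.352
v -2.014 -0.552 0.367
v -2.684 -0.145 1.302
v -2.134 -0.807 0.392
v -2.804 -0.4 1.327
v -2.161 -1.071 0.488
v -2.831 -0.664 1.423
v -2.09 -1.3 0.638
v -2.76 -0.893 1.573
v -1.933 -1.453 0.817
v -2.603 -1.046 1.752
v -1.718 -1.504 0.993
v -2.388 -1.097 1.928
v -1.482 -1.445 1.137
v -2.151 -1.038 2.072
v -3.118 -2.242 2.966
v -2.718 -1.252 3.576
v -1.529 -2.037 1.593
v -1.129 -1.047 2.203
v -2.111 -3.273 3.977
v -1.711 -2.283 4.587
v -0.522 -3.068 2.604
v -0.122 -2.078 3.214
v 0.139 2.436 -1.26
v 0.555 1.831 -0.469
v -0.023 3.318 0.972
v -0.439 3.924 0.18
v 0.907 2.083 -0.588
v 0.329 3.571 0.853
v 1.126 2.396 -0.823
v 0.548 3.884 0.617
v 1.174 2.716 -1.135
v 0.596 4.204 0.306
v 1.044 2.988 -1.467
v 0.466 4.476 -0.027
v 0.757 3.164 -1.765
v 0.179 4.652 -0.324
v 0.363 3.215 -1.974
v -0.215 4.702 -0.534
v -0.07 3.131 -2.061
v -0.647 4.618 -0.62
v -0.466 2.926 -2.009
v -1.044 4.414 -0.568
v -0.758 2.637 -1.828
v -1.336 4.125 -0.387
v -0.895 2.313 -1.548
v -1.473 3.801 -0.107
v -0.853 2.011 -1.219
v -1.431 3.498 0.222
v -0.64 1.782 -0.897
v -1.217 3.269 0.544
v -0.292 1.666 -0.638
v -0.869 3.154 0.803
v 0.131 1.683 -0.486
v -0.447 3.171 0.955
v 3.668 0.282 0.086
v 4.146 -0.099 0.928
v 2.174 0.059 0.832
v 2.652 -0.322 1.674
v 2.745 0.687 1.435
v 3.668 0.824 0.974
v 2.652 -0.864 0.786
v 3.575 -0.727 0.325
v 3.518 -0.808 1.361
v 3.575 0.151 1.762
v 2.745 -0.191 -0.002
v 2.802 0.768 0.399
v 4.038 0.111 0.442
v 2.282 -0.151 1.318
v 2.337 0.442 1.178
v 2.617 0.218 1.673
v 3.757 0.654 0.469
v 4.038 0.43 0.964
v 3.215 0.892 1.262
v 2.282 -0.47 0.796
v 2.563 -0.694 1.291
v 3.703 -0.258 0.087
v 3.983 -0.482 0.582
v 3.105 -0.932 0.498
v 3.95 -0.53 1.191
v 3.072 -0.661 1.629
v 3.072 -0.98 1.107
v 3.614 -0.898 0.836
v 3.983 0.034 1.427
v 3.105 -0.097 1.865
v 3.16 0.496 1.725
v 3.703 0.577 1.454
v 3.614 -0.383 1.681
v 3.215 0.057 -0.105
v 2.337 -0.074 0.333
v 2.617 -0.617 0.306
v 3.16 -0.536 0.035
v 3.248 0.621 0.131
v 2.37 0.49 0.569
v 2.706 0.858 0.924
v 3.248 0.94 0.653
v 2.706 0.343 0.079
f 2 1 5
f 2 5 3
f 3 5 6
f 3 6 4
f 5 1 7
f 5 7 6
f 6 7 8
f 6 8 4
f 7 1 9
f 7 9 8
f 8 9 10
f 8 10 4
f 9 1 11
f 9 11 10
f 10 11 12
f 10 12 4
f 11 1 13
f 11 13 12
f 12 13 14
f 12 14 4
f 13 1 15
f 13 15 14
f 14 15 16
f 14 16 4
f 15 1 17
f 15 17 16
f 16 17 18
f 16 18 4
f 17 1 19
f 17 19 18
f 18 19 20
f 18 20 4
f 19 1 21
f 19 21 20
f 20 21 22
f 20 22 4
f 21 1 23
f 21 23 22
f 22 23 24
f 22 24 4
f 23 1 25
f 23 25 24
f 24 25 26
f 24 26 4
f 25 1 27
f 25 27 26
f 26 27 28
f 26 28 4
f 27 1 29
f 27 29 28
f 28 29 30
f 28 30 4
f 29 1 31
f 29 31 30
f 30 31 32
f 30 32 4
f 31 1 2
f 31 2 32
f 32 2 3
f 32 3 4
f 34 36 33
f 37 34 33
f 33 36 35
f 35 37 33
f 34 40 36
f 38 34 37
f 38 40 34
f 36 40 35
f 39 37 35
f 35 40 39
f 39 38 37
f 40 38 39
f 42 41 45
f 42 45 43
f 43 45 46
f 43 46 44
f 45 41 47
f 45 47 46
f 46 47 48
f 46 48 44
f 47 41 49
f 47 49 48
f 48 49 50
f 48 50 44
f 49 41 51
f 49 51 50
f 50 51 52
f 50 52 44
f 51 41 53
f 51 53 52
f 52 53 54
f 52 54 44
f 53 41 55
f 53 55 54
f 54 55 56
f 54 56 44
f 55 41 57
f 55 57 56
f 56 57 58
f 56 58 44
f 57 41 59
f 57 59 58
f 58 59 60
f 58 60 44
f 59 41 61
f 59 61 60
f 60 61 62
f 60 62 44
f 61 41 63
f 61 63 62
f 62 63 64
f 62 64 44
f 63 41 65
f 63 65 64
f 64 65 66
f 64 66 44
f 65 41 67
f 65 67 66
f 66 67 68
f 66 68 44
f 67 41 69
f 67 69 68
f 68 69 70
f 68 70 44
f 69 41 71
f 69 71 70
f 70 71 72
f 70 72 44
f 71 41 42
f 71 42 72
f 72 42 43
f 72 43 44
f 73 110 89
f 110 84 113
f 89 113 78
f 110 113 89
f 73 89 85
f 89 78 90
f 85 90 74
f 89 90 85
f 73 85 94
f 85 74 95
f 94 95 80
f 85 95 94
f 73 94 106
f 94 80 109
f 106 109 83
f 94 109 106
f 73 106 110
f 106 83 114
f 110 114 84
f 106 114 110
f 74 90 101
f 90 78 104
f 101 104 82
f 90 104 101
f 78 113 91
f 113 84 112
f 91 112 77
f 113 112 91
f 84 114 111
f 114 83 107
f 111 107 75
f 114 107 111
f 83 109 108
f 109 80 96
f 108 96 79
f 109 96 108
f 80 95 100
f 95 74 97
f 100 97 81
f 95 97 100
f 76 102 88
f 102 82 103
f 88 103 77
f 102 103 88
f 76 88 86
f 88 77 87
f 86 87 75
f 88 87 86
f 76 86 93
f 86 75 92
f 93 92 79
f 86 92 93
f 76 93 98
f 93 79 99
f 98 99 81
f 93 99 98
f 76 98 102
f 98 81 105
f 102 105 82
f 98 105 102
f 77 103 91
f 103 82 104
f 91 104 78
f 103 104 91
f 75 87 111
f 87 77 112
f 111 112 84
f 87 112 111
f 79 92 108
f 92 75 107
f 108 107 83
f 92 107 108
f 81 99 100
f 99 79 96
f 100 96 80
f 99 96 100
f 82 105 101
f 105 81 97
f 101 97 74
f 105 97 101



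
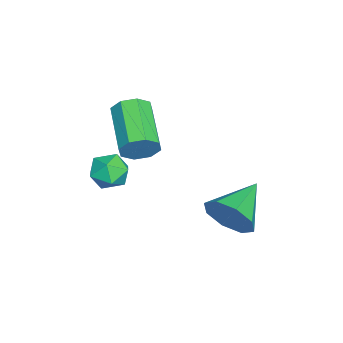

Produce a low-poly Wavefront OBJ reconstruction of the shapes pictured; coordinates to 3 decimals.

v -1.644 -1.864 1.126
v -1.118 -1.385 0.784
v -1.442 -2.735 0.216
v -0.916 -2.256 -0.126
v -0.753 -2.589 0.57
v -0.878 -2.05 1.133
v -1.682 -2.07 -0.133
v -1.807 -1.531 0.43
v -1.142 -1.512 0.006
v -0.568 -1.833 0.441
v -1.992 -2.287 0.559
v -1.418 -2.608 0.994
v -1.222 1.968 -1.263
v -0.752 2.267 -0.433
v -2.778 2.672 -0.637
v -0.735 2.796 -0.986
v -1.003 2.84 -1.701
v -1.4 2.373 -2.16
v -1.692 1.669 -2.094
v -1.708 1.14 -1.541
v -1.44 1.096 -0.826
v -1.044 1.563 -0.367
v -1.384 -1.035 1.645
v -1.04 -1.326 2.219
v -2.792 -1.957 2.949
v -3.136 -1.665 2.375
v -1.194 -0.796 2.308
v -2.946 -1.427 3.038
v -1.459 -0.406 2.009
v -3.211 -1.037 2.739
v -1.68 -0.384 1.497
v -3.432 -1.015 2.226
v -1.728 -0.743 1.071
v -3.48 -1.374 1.801
v -1.574 -1.273 0.982
v -3.326 -1.904 1.712
v -1.309 -1.663 1.281
v -3.061 -2.294 2.011
v -1.088 -1.685 1.794
v -2.84 -2.316 2.523
f 1 12 6
f 1 6 2
f 1 2 8
f 1 8 11
f 1 11 12
f 2 6 10
f 6 12 5
f 12 11 3
f 11 8 7
f 8 2 9
f 4 10 5
f 4 5 3
f 4 3 7
f 4 7 9
f 4 9 10
f 5 10 6
f 3 5 12
f 7 3 11
f 9 7 8
f 10 9 2
f 14 13 16
f 14 16 15
f 16 13 17
f 16 17 15
f 17 13 18
f 17 18 15
f 18 13 19
f 18 19 15
f 19 13 20
f 19 20 15
f 20 13 21
f 20 21 15
f 21 13 22
f 21 22 15
f 22 13 14
f 22 14 15
f 24 23 27
f 24 27 25
f 25 27 28
f 25 28 26
f 27 23 29
f 27 29 28
f 28 29 30
f 28 30 26
f 29 23 31
f 29 31 30
f 30 31 32
f 30 32 26
f 31 23 33
f 31 33 32
f 32 33 34
f 32 34 26
f 33 23 35
f 33 35 34
f 34 35 36
f 34 36 26
f 35 23 37
f 35 37 36
f 36 37 38
f 36 38 26
f 37 23 39
f 37 39 38
f 38 39 40
f 38 40 26
f 39 23 24
f 39 24 40
f 40 24 25
f 40 25 26



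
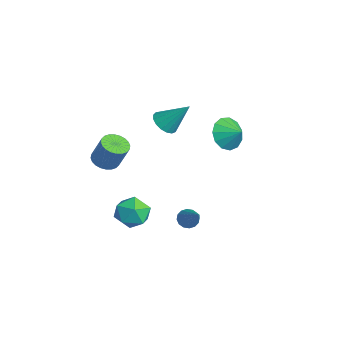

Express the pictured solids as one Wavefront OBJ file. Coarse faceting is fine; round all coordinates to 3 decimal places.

v -3.392 -3.299 -0.797
v -2.686 -3.179 -1.104
v -2.121 -2.78 0.35
v -2.828 -2.901 0.657
v -2.81 -2.902 -1.132
v -2.246 -2.504 0.322
v -3.023 -2.686 -1.108
v -2.459 -2.288 0.346
v -3.293 -2.564 -1.037
v -2.728 -2.165 0.417
v -3.577 -2.553 -0.93
v -3.013 -2.155 0.525
v -3.834 -2.656 -0.802
v -3.269 -2.258 0.652
v -4.023 -2.857 -0.674
v -3.458 -2.459 0.781
v -4.116 -3.125 -0.564
v -3.551 -2.727 0.89
v -4.099 -3.42 -0.49
v -3.534 -3.021 0.964
v -3.974 -3.696 -0.462
v -3.41 -3.298 0.992
v -3.761 -3.912 -0.486
v -3.197 -3.514 0.968
v -3.492 -4.035 -0.557
v -2.927 -3.636 0.897
v -3.207 -4.045 -0.665
v -2.643 -3.647 0.79
v -2.951 -3.942 -0.792
v -2.386 -3.544 0.662
v -2.762 -3.741 -0.921
v -2.197 -3.343 0.534
v -2.669 -3.473 -1.03
v -2.104 -3.075 0.424
v -3.797 0.043 1.048
v -3.383 0.478 0.505
v -3.103 1.137 2.452
v -3.724 0.661 0.53
v -4.081 0.703 0.674
v -4.374 0.594 0.904
v -4.534 0.358 1.167
v -4.525 0.05 1.403
v -4.35 -0.259 1.557
v -4.048 -0.499 1.595
v -3.689 -0.615 1.508
v -3.354 -0.58 1.315
v -3.121 -0.403 1.061
v -3.043 -0.123 0.804
v -3.137 0.195 0.604
v -1.589 2.645 1.012
v -0.899 2.067 0.472
v -0.791 3.115 1.528
v -0.986 2.56 0.157
v -1.265 3.08 0.113
v -1.647 3.462 0.356
v -2.01 3.584 0.806
v -2.24 3.408 1.322
v -2.263 2.99 1.74
v -2.072 2.462 1.927
v -1.727 1.992 1.823
v -1.339 1.729 1.462
v -1.03 1.757 0.958
v 2.102 -3.747 -1.155
v 2.865 -3.089 -1.095
v 2.715 -4.571 0.115
v 3.478 -3.913 0.175
v 2.541 -3.623 0.414
v 2.162 -3.113 -0.371
v 3.418 -4.547 -0.609
v 3.039 -4.037 -1.394
v 3.678 -3.583 -0.758
v 3.136 -3.012 -0.126
v 2.444 -4.648 -0.854
v 1.902 -4.077 -0.222
v 2.245 -0.81 -2.04
v 2.552 -1.156 -2.39
v 3.795 -0.79 -0.7
v 2.622 -0.877 -2.476
v 2.591 -0.58 -2.444
v 2.467 -0.345 -2.305
v 2.284 -0.234 -2.094
v 2.09 -0.278 -1.869
v 1.937 -0.465 -1.69
v 1.867 -0.744 -1.605
v 1.898 -1.041 -1.636
v 2.022 -1.276 -1.776
v 2.206 -1.387 -1.986
v 2.4 -1.343 -2.211
f 2 1 5
f 2 5 3
f 3 5 6
f 3 6 4
f 5 1 7
f 5 7 6
f 6 7 8
f 6 8 4
f 7 1 9
f 7 9 8
f 8 9 10
f 8 10 4
f 9 1 11
f 9 11 10
f 10 11 12
f 10 12 4
f 11 1 13
f 11 13 12
f 12 13 14
f 12 14 4
f 13 1 15
f 13 15 14
f 14 15 16
f 14 16 4
f 15 1 17
f 15 17 16
f 16 17 18
f 16 18 4
f 17 1 19
f 17 19 18
f 18 19 20
f 18 20 4
f 19 1 21
f 19 21 20
f 20 21 22
f 20 22 4
f 21 1 23
f 21 23 22
f 22 23 24
f 22 24 4
f 23 1 25
f 23 25 24
f 24 25 26
f 24 26 4
f 25 1 27
f 25 27 26
f 26 27 28
f 26 28 4
f 27 1 29
f 27 29 28
f 28 29 30
f 28 30 4
f 29 1 31
f 29 31 30
f 30 31 32
f 30 32 4
f 31 1 33
f 31 33 32
f 32 33 34
f 32 34 4
f 33 1 2
f 33 2 34
f 34 2 3
f 34 3 4
f 36 35 38
f 36 38 37
f 38 35 39
f 38 39 37
f 39 35 40
f 39 40 37
f 40 35 41
f 40 41 37
f 41 35 42
f 41 42 37
f 42 35 43
f 42 43 37
f 43 35 44
f 43 44 37
f 44 35 45
f 44 45 37
f 45 35 46
f 45 46 37
f 46 35 47
f 46 47 37
f 47 35 48
f 47 48 37
f 48 35 49
f 48 49 37
f 49 35 36
f 49 36 37
f 51 50 53
f 51 53 52
f 53 50 54
f 53 54 52
f 54 50 55
f 54 55 52
f 55 50 56
f 55 56 52
f 56 50 57
f 56 57 52
f 57 50 58
f 57 58 52
f 58 50 59
f 58 59 52
f 59 50 60
f 59 60 52
f 60 50 61
f 60 61 52
f 61 50 62
f 61 62 52
f 62 50 51
f 62 51 52
f 63 74 68
f 63 68 64
f 63 64 70
f 63 70 73
f 63 73 74
f 64 68 72
f 68 74 67
f 74 73 65
f 73 70 69
f 70 64 71
f 66 72 67
f 66 67 65
f 66 65 69
f 66 69 71
f 66 71 72
f 67 72 68
f 65 67 74
f 69 65 73
f 71 69 70
f 72 71 64
f 76 75 78
f 76 78 77
f 78 75 79
f 78 79 77
f 79 75 80
f 79 80 77
f 80 75 81
f 80 81 77
f 81 75 82
f 81 82 77
f 82 75 83
f 82 83 77
f 83 75 84
f 83 84 77
f 84 75 85
f 84 85 77
f 85 75 86
f 85 86 77
f 86 75 87
f 86 87 77
f 87 75 88
f 87 88 77
f 88 75 76
f 88 76 77



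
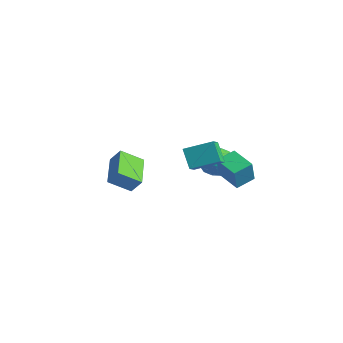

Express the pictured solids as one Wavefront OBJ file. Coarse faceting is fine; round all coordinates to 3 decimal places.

v 0.412 3.205 -0.352
v 0.821 2.643 0.35
v -1.041 2.877 0.23
v -0.632 2.315 0.932
v -0.51 3.295 0.951
v 0.387 3.498 0.591
v -0.607 2.022 -0.011
v 0.29 2.225 -0.371
v 0.191 1.912 0.561
v 0.251 2.699 1.156
v -0.471 2.821 -0.576
v -0.411 3.608 0.019
v 0.744 2.953 -0.052
v -0.964 2.567 0.632
v -0.892 3.143 0.643
v -0.652 2.813 1.056
v 0.489 3.456 0.089
v 0.73 3.126 0.503
v -0.053 3.509 0.856
v -0.95 2.394 0.077
v -0.709 2.064 0.491
v 0.432 2.707 -0.476
v 0.672 2.377 -0.063
v -0.167 2.011 -0.276
v 0.614 2.193 0.485
v -0.24 2 0.827
v -0.226 1.827 0.272
v 0.302 1.947 0.061
v 0.649 2.656 0.834
v -0.205 2.462 1.177
v -0.133 3.039 1.187
v 0.394 3.158 0.976
v 0.279 2.225 0.958
v -0.015 3.058 -0.597
v -0.869 2.864 -0.254
v -0.614 2.362 -0.396
v -0.087 2.481 -0.607
v 0.02 3.52 -0.247
v -0.834 3.327 0.095
v -0.522 3.573 0.519
v 0.006 3.693 0.308
v -0.499 3.295 -0.378
v 1.617 -0.408 2.964
v 2.539 0.812 3.584
v 1.175 0.146 2.533
v 2.097 1.365 3.153
v 2.443 -0.525 1.967
v 3.365 0.694 2.587
v 2.001 0.028 1.536
v 2.923 1.248 2.156
v 0.029 -3.663 2.422
v 0.512 -3.336 3.185
v 0.495 -2.592 1.668
v 0.978 -2.266 2.431
v 1.582 -4.714 1.889
v 2.065 -4.388 2.652
v 2.048 -3.644 1.135
v 2.531 -3.317 1.898
v 1.231 2.045 0.202
v 1.619 1.611 1.584
v 1.211 3.131 0.549
v 1.599 2.696 1.931
v 2.641 2.184 -0.151
v 3.029 1.749 1.231
v 2.621 3.269 0.196
v 3.009 2.835 1.578
f 1 38 17
f 38 12 41
f 17 41 6
f 38 41 17
f 1 17 13
f 17 6 18
f 13 18 2
f 17 18 13
f 1 13 22
f 13 2 23
f 22 23 8
f 13 23 22
f 1 22 34
f 22 8 37
f 34 37 11
f 22 37 34
f 1 34 38
f 34 11 42
f 38 42 12
f 34 42 38
f 2 18 29
f 18 6 32
f 29 32 10
f 18 32 29
f 6 41 19
f 41 12 40
f 19 40 5
f 41 40 19
f 12 42 39
f 42 11 35
f 39 35 3
f 42 35 39
f 11 37 36
f 37 8 24
f 36 24 7
f 37 24 36
f 8 23 28
f 23 2 25
f 28 25 9
f 23 25 28
f 4 30 16
f 30 10 31
f 16 31 5
f 30 31 16
f 4 16 14
f 16 5 15
f 14 15 3
f 16 15 14
f 4 14 21
f 14 3 20
f 21 20 7
f 14 20 21
f 4 21 26
f 21 7 27
f 26 27 9
f 21 27 26
f 4 26 30
f 26 9 33
f 30 33 10
f 26 33 30
f 5 31 19
f 31 10 32
f 19 32 6
f 31 32 19
f 3 15 39
f 15 5 40
f 39 40 12
f 15 40 39
f 7 20 36
f 20 3 35
f 36 35 11
f 20 35 36
f 9 27 28
f 27 7 24
f 28 24 8
f 27 24 28
f 10 33 29
f 33 9 25
f 29 25 2
f 33 25 29
f 44 46 43
f 47 44 43
f 43 46 45
f 45 47 43
f 44 50 46
f 48 44 47
f 48 50 44
f 46 50 45
f 49 47 45
f 45 50 49
f 49 48 47
f 50 48 49
f 52 54 51
f 55 52 51
f 51 54 53
f 53 55 51
f 52 58 54
f 56 52 55
f 56 58 52
f 54 58 53
f 57 55 53
f 53 58 57
f 57 56 55
f 58 56 57
f 60 62 59
f 63 60 59
f 59 62 61
f 61 63 59
f 60 66 62
f 64 60 63
f 64 66 60
f 62 66 61
f 65 63 61
f 61 66 65
f 65 64 63
f 66 64 65



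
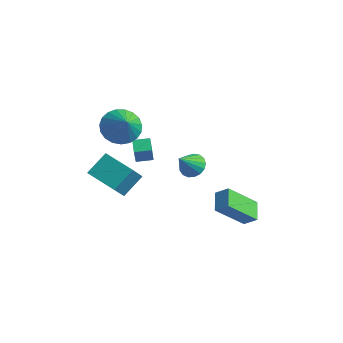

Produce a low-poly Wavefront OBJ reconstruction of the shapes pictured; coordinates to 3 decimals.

v -0.417 -3.621 2.507
v 0.087 -4.159 1.789
v 0.497 -4.159 3.553
v 0.303 -3.789 1.79
v 0.394 -3.39 1.916
v 0.345 -3.031 2.144
v 0.164 -2.774 2.435
v -0.117 -2.663 2.738
v -0.45 -2.718 3.001
v -0.778 -2.929 3.179
v -1.043 -3.259 3.241
v -1.2 -3.652 3.175
v -1.222 -4.04 2.995
v -1.104 -4.355 2.729
v -0.868 -4.543 2.426
v -0.554 -4.572 2.136
v -0.216 -4.436 1.911
v 1.856 -1.077 -0.635
v 2.447 -0.789 -0.341
v 1.804 -2.023 0.395
v 2.188 -0.615 -0.195
v 1.853 -0.546 -0.149
v 1.519 -0.6 -0.215
v 1.262 -0.762 -0.377
v 1.141 -0.997 -0.598
v 1.184 -1.25 -0.828
v 1.381 -1.464 -1.014
v 1.687 -1.588 -1.113
v 2.031 -1.596 -1.103
v 2.335 -1.485 -0.985
v 2.53 -1.28 -0.788
v 2.57 -1.029 -0.555
v 4.196 0.034 -4.446
v 3.498 -1.341 -2.948
v 3.517 0.863 -4.001
v 2.82 -0.512 -2.503
v 4.82 0.272 -3.937
v 4.123 -1.103 -2.439
v 4.142 1.101 -3.492
v 3.444 -0.274 -1.994
v -1.801 -3.864 -1.873
v -1.497 -4.857 -0.669
v -1.628 -2.748 -0.997
v -1.323 -3.74 0.207
v -0.097 -3.82 -2.267
v 0.208 -4.812 -1.063
v 0.077 -2.703 -1.391
v 0.381 -3.696 -0.187
v -0.727 -2.268 -0.964
v -0.518 -2.623 0.056
v -1.301 -1.748 -0.665
v -1.092 -2.102 0.355
v -0.128 -1.658 -0.875
v 0.081 -2.012 0.145
v -0.702 -1.137 -0.576
v -0.493 -1.492 0.444
f 2 1 4
f 2 4 3
f 4 1 5
f 4 5 3
f 5 1 6
f 5 6 3
f 6 1 7
f 6 7 3
f 7 1 8
f 7 8 3
f 8 1 9
f 8 9 3
f 9 1 10
f 9 10 3
f 10 1 11
f 10 11 3
f 11 1 12
f 11 12 3
f 12 1 13
f 12 13 3
f 13 1 14
f 13 14 3
f 14 1 15
f 14 15 3
f 15 1 16
f 15 16 3
f 16 1 17
f 16 17 3
f 17 1 2
f 17 2 3
f 19 18 21
f 19 21 20
f 21 18 22
f 21 22 20
f 22 18 23
f 22 23 20
f 23 18 24
f 23 24 20
f 24 18 25
f 24 25 20
f 25 18 26
f 25 26 20
f 26 18 27
f 26 27 20
f 27 18 28
f 27 28 20
f 28 18 29
f 28 29 20
f 29 18 30
f 29 30 20
f 30 18 31
f 30 31 20
f 31 18 32
f 31 32 20
f 32 18 19
f 32 19 20
f 34 36 33
f 37 34 33
f 33 36 35
f 35 37 33
f 34 40 36
f 38 34 37
f 38 40 34
f 36 40 35
f 39 37 35
f 35 40 39
f 39 38 37
f 40 38 39
f 42 44 41
f 45 42 41
f 41 44 43
f 43 45 41
f 42 48 44
f 46 42 45
f 46 48 42
f 44 48 43
f 47 45 43
f 43 48 47
f 47 46 45
f 48 46 47
f 50 52 49
f 53 50 49
f 49 52 51
f 51 53 49
f 50 56 52
f 54 50 53
f 54 56 50
f 52 56 51
f 55 53 51
f 51 56 55
f 55 54 53
f 56 54 55

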